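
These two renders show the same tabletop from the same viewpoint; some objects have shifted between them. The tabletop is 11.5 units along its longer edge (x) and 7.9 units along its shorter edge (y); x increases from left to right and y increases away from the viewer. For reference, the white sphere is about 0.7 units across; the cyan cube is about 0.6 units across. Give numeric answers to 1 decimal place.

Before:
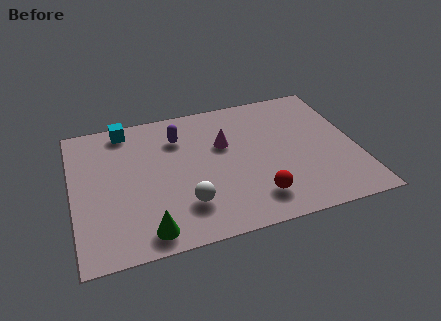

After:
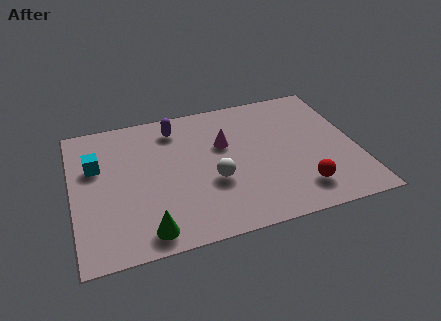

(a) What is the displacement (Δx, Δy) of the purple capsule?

(-0.1, 0.6)

The purple capsule was at about (4.4, 5.9) and moved to about (4.3, 6.5).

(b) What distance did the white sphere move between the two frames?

1.6

The white sphere moved from about (4.4, 2.0) to (5.6, 3.0), a distance of √(1.2² + 1.0²) ≈ 1.6.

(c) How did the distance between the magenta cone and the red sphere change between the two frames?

+0.9

They were about 3.5 units apart before and 4.4 after — 0.9 units further apart.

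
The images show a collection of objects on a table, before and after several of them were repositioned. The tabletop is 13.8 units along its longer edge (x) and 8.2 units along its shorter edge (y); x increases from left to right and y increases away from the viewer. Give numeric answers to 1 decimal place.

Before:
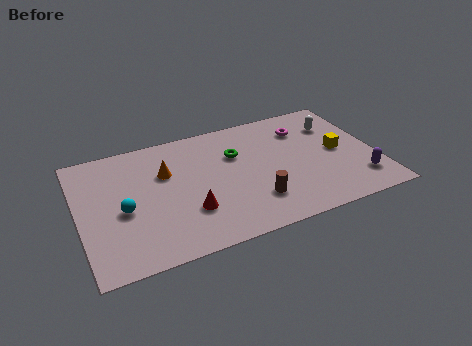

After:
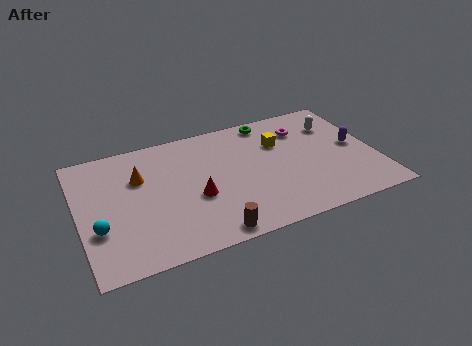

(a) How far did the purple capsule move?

2.4

The purple capsule was near (12.8, 1.8) before and (12.9, 4.2) after, so it travelled √(0.1² + 2.4²) ≈ 2.4 units.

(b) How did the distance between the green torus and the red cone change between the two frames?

+1.7

They were about 3.9 units apart before and 5.6 after — 1.7 units further apart.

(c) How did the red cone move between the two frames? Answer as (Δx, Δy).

(0.4, 0.8)

From the two frames, the red cone sits at roughly (4.9, 2.5) before and (5.3, 3.3) after.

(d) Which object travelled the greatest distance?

the yellow cube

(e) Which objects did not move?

the magenta torus and the white capsule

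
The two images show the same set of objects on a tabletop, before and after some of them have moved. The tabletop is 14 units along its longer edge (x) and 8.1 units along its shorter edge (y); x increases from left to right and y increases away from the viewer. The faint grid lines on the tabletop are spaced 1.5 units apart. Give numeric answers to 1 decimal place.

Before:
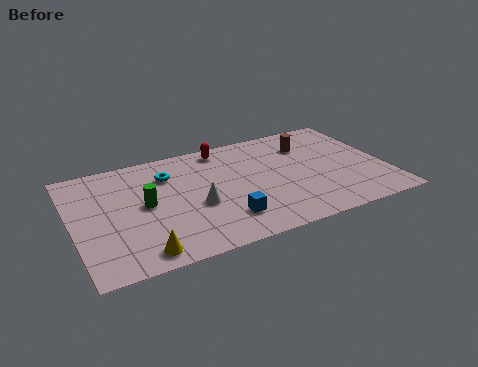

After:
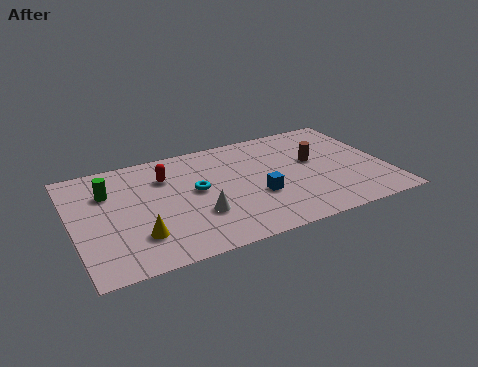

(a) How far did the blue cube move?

1.9

The blue cube was near (6.5, 1.9) before and (8.1, 3.0) after, so it travelled √(1.6² + 1.1²) ≈ 1.9 units.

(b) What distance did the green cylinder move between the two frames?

2.1

From (3.2, 4.2) to (1.7, 5.7), the green cylinder covered √(1.5² + 1.5²) ≈ 2.1 units.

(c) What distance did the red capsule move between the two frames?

3.0

From (7.0, 7.1) to (4.3, 5.9), the red capsule covered √(2.7² + 1.2²) ≈ 3.0 units.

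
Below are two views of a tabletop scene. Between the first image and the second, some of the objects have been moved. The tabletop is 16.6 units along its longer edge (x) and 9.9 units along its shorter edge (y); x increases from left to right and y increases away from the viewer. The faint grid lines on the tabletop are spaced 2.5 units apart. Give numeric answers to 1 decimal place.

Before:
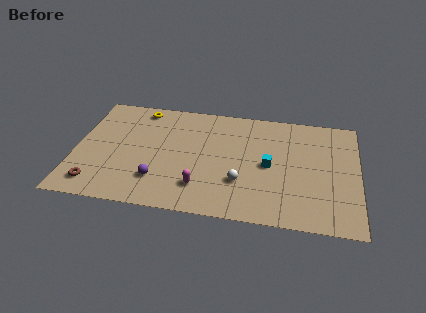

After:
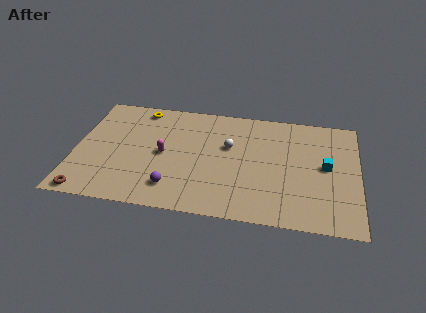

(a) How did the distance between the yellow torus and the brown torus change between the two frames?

+0.9

Before: roughly 7.4 units apart; after: 8.3. That's 0.9 units further apart.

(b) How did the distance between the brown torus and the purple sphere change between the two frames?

+1.3

They were about 3.7 units apart before and 5.0 after — 1.3 units further apart.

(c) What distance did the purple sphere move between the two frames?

1.0

The purple sphere was near (5.0, 2.5) before and (5.9, 2.0) after, so it travelled √(0.9² + 0.5²) ≈ 1.0 units.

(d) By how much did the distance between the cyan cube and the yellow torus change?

+2.9

Before: roughly 8.7 units apart; after: 11.6. That's 2.9 units further apart.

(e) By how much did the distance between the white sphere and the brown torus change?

+1.1

They were about 8.5 units apart before and 9.6 after — 1.1 units further apart.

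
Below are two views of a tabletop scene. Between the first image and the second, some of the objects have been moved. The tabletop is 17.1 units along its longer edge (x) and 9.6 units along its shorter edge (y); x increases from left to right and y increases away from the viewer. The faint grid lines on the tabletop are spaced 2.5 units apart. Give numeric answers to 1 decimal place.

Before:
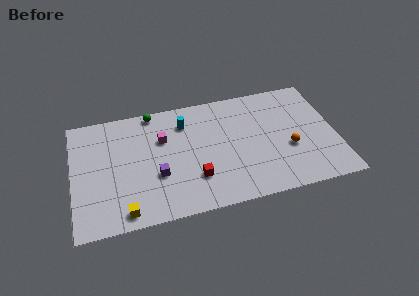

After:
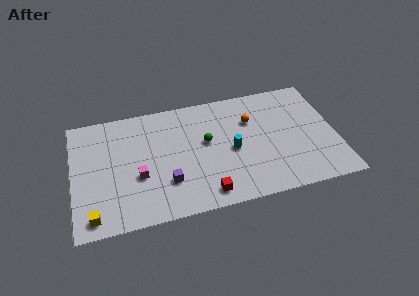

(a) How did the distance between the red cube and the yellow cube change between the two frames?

+2.3

They were about 4.9 units apart before and 7.2 after — 2.3 units further apart.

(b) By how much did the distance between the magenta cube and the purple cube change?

-0.9

Before: roughly 2.9 units apart; after: 2.0. That's 0.9 units closer together.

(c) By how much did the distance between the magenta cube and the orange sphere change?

-0.5

The distance was about 8.5 in the first image and 8.0 in the second, so they moved 0.5 units closer together.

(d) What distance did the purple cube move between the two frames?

0.9

The purple cube was near (5.4, 3.5) before and (6.0, 2.8) after, so it travelled √(0.6² + 0.7²) ≈ 0.9 units.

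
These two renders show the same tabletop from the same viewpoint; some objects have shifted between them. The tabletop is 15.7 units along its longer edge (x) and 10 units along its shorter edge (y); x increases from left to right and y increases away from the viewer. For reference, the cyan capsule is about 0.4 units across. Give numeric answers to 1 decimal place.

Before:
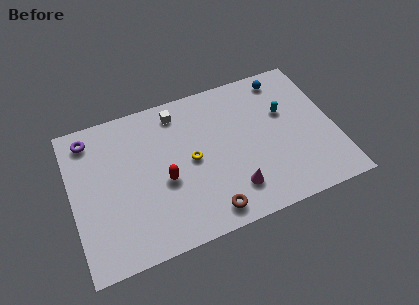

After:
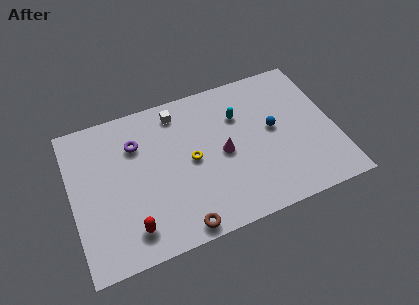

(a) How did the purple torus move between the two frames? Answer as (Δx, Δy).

(2.7, -1.3)

The purple torus was at about (1.3, 8.5) and moved to about (4.0, 7.2).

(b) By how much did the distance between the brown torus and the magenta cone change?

+3.1

They were about 1.8 units apart before and 4.9 after — 3.1 units further apart.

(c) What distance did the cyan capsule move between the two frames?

2.8

The cyan capsule moved from about (12.9, 6.3) to (10.2, 7.0), a distance of √(2.7² + 0.7²) ≈ 2.8.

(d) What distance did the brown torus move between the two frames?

1.7

The brown torus moved from about (7.7, 1.3) to (6.0, 0.9), a distance of √(1.7² + 0.4²) ≈ 1.7.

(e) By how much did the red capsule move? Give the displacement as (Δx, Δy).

(-2.2, -2.4)

The red capsule was at about (5.4, 4.2) and moved to about (3.2, 1.8).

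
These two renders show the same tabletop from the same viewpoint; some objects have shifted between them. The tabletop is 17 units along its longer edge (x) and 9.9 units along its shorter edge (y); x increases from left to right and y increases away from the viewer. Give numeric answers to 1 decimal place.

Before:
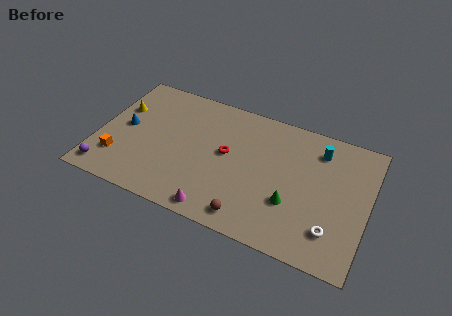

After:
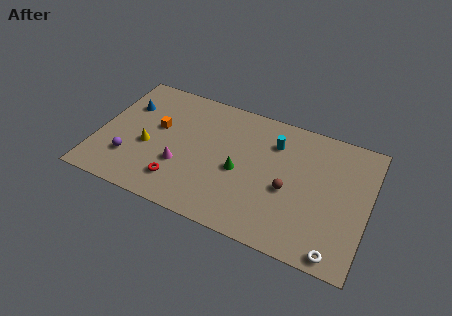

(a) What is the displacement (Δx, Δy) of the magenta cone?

(-2.6, 2.4)

From the two frames, the magenta cone sits at roughly (8.0, 1.0) before and (5.4, 3.4) after.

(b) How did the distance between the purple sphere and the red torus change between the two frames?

-5.0

The distance was about 8.3 in the first image and 3.3 in the second, so they moved 5.0 units closer together.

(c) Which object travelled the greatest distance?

the red torus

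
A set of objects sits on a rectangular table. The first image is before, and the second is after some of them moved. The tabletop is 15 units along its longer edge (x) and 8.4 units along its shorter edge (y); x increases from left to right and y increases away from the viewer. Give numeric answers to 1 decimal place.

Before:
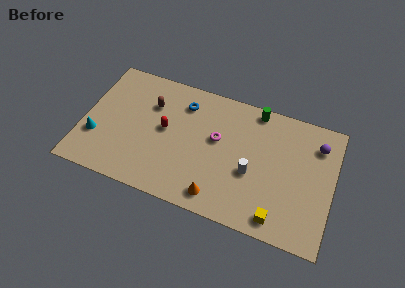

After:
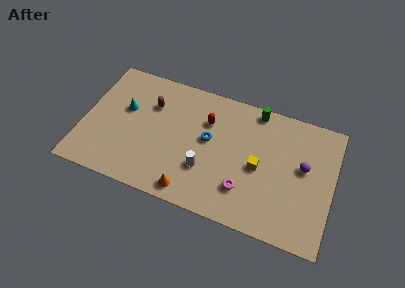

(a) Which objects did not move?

the green cylinder and the brown capsule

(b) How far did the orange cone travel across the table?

1.6

The orange cone moved from about (8.4, 1.2) to (6.8, 1.0), a distance of √(1.6² + 0.2²) ≈ 1.6.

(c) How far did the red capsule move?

2.8

The red capsule moved from about (4.9, 4.5) to (7.3, 5.9), a distance of √(2.4² + 1.4²) ≈ 2.8.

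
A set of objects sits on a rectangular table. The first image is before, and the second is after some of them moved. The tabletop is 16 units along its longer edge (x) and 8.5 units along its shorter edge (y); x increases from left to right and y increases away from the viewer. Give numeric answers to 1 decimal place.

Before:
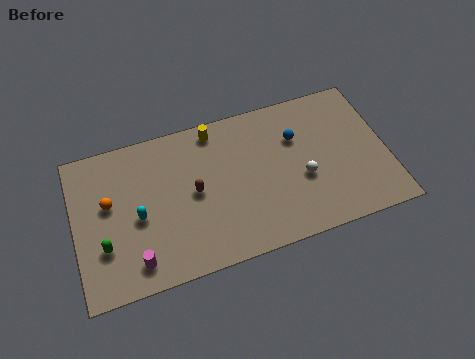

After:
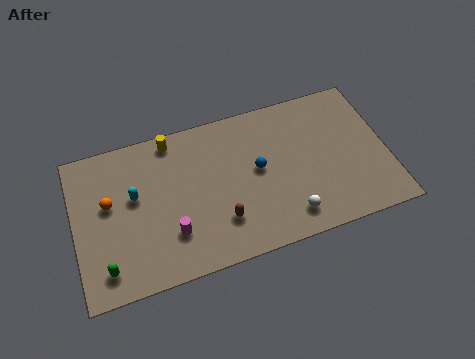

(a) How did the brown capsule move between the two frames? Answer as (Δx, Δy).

(1.2, -2.0)

The brown capsule was at about (6.1, 4.3) and moved to about (7.3, 2.3).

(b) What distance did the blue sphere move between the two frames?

2.4

The blue sphere moved from about (11.5, 5.8) to (9.4, 4.6), a distance of √(2.1² + 1.2²) ≈ 2.4.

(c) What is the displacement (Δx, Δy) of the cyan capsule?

(-0.1, 1.2)

The cyan capsule was at about (3.2, 3.8) and moved to about (3.1, 5.0).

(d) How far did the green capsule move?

1.2

The green capsule was near (1.4, 2.7) before and (1.4, 1.5) after, so it travelled √(0.0² + 1.2²) ≈ 1.2 units.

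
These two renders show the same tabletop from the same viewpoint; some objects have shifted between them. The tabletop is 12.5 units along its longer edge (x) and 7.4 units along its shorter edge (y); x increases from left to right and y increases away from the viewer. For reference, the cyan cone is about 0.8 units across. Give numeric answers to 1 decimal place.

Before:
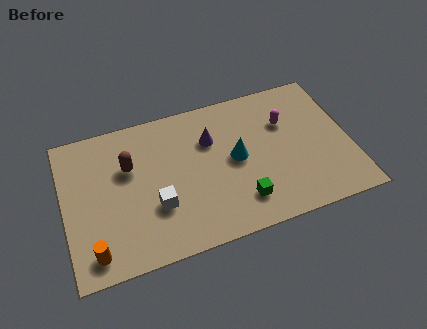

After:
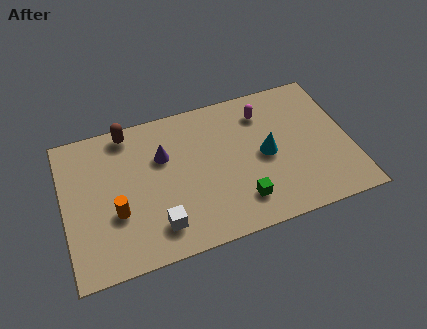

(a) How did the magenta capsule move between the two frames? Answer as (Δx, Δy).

(-0.9, 0.8)

The magenta capsule started near (9.8, 5.0) and ended near (8.9, 5.8).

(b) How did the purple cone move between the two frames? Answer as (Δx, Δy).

(-2.1, -0.2)

The purple cone started near (6.5, 5.1) and ended near (4.4, 4.9).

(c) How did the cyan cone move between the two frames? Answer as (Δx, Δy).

(1.3, -0.2)

The cyan cone started near (7.5, 3.8) and ended near (8.8, 3.6).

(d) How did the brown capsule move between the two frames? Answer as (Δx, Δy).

(0.1, 1.8)

The brown capsule was at about (2.9, 4.8) and moved to about (3.0, 6.6).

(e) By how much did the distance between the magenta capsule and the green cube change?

+0.3

They were about 4.1 units apart before and 4.4 after — 0.3 units further apart.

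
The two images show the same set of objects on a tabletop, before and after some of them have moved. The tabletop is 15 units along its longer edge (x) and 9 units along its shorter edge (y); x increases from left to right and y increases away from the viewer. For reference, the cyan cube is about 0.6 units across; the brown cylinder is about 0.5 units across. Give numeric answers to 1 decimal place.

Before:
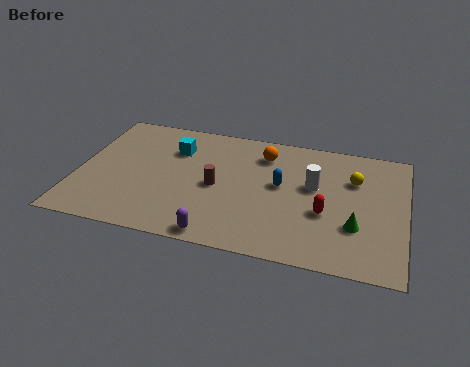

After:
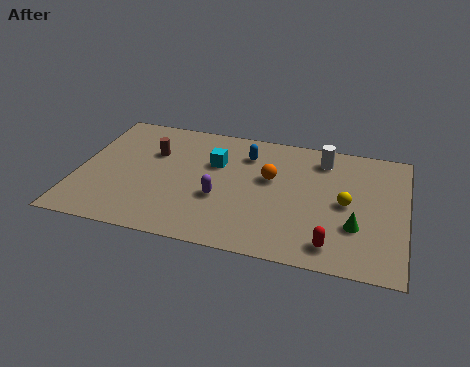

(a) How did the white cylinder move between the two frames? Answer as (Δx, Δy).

(0.3, 2.1)

From the two frames, the white cylinder sits at roughly (10.8, 5.3) before and (11.1, 7.4) after.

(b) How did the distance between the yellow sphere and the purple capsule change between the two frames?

-2.2

They were about 8.0 units apart before and 5.8 after — 2.2 units closer together.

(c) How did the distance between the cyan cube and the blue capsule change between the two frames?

-3.5

The distance was about 5.2 in the first image and 1.7 in the second, so they moved 3.5 units closer together.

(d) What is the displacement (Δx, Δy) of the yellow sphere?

(-0.3, -1.8)

From the two frames, the yellow sphere sits at roughly (12.6, 6.2) before and (12.3, 4.4) after.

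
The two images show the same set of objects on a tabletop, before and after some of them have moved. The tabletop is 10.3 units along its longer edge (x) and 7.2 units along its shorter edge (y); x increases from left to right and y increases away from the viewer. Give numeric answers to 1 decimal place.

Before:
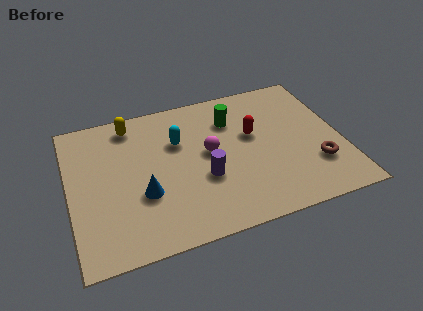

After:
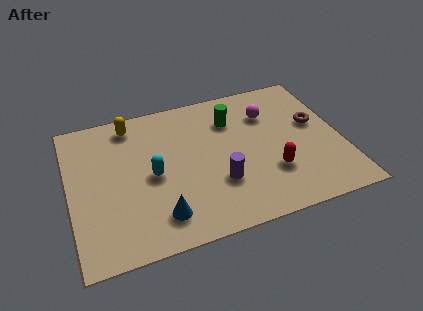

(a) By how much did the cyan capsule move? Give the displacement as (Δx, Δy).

(-1.1, -1.4)

The cyan capsule was at about (4.2, 4.8) and moved to about (3.1, 3.4).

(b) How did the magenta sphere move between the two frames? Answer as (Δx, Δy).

(2.4, 1.3)

The magenta sphere started near (5.3, 3.9) and ended near (7.7, 5.2).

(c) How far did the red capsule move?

2.2

The red capsule moved from about (7.0, 4.3) to (7.5, 2.2), a distance of √(0.5² + 2.1²) ≈ 2.2.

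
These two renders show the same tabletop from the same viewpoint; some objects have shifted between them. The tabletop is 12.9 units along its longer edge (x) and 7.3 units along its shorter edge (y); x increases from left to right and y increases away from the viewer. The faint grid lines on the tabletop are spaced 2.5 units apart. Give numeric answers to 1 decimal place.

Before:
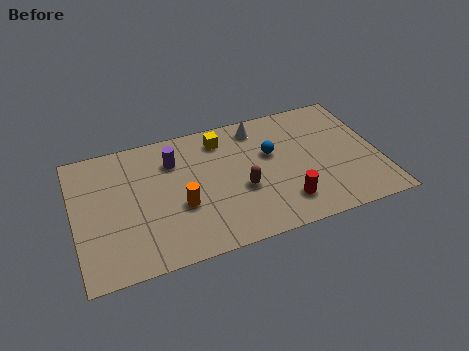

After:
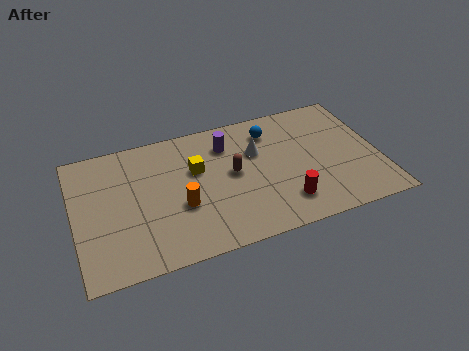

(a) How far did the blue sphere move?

1.3

The blue sphere was near (8.4, 4.5) before and (8.5, 5.8) after, so it travelled √(0.1² + 1.3²) ≈ 1.3 units.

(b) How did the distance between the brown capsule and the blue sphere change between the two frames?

+0.5

Before: roughly 2.1 units apart; after: 2.6. That's 0.5 units further apart.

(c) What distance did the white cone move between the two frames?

1.4

The white cone moved from about (8.0, 6.2) to (7.8, 4.8), a distance of √(0.2² + 1.4²) ≈ 1.4.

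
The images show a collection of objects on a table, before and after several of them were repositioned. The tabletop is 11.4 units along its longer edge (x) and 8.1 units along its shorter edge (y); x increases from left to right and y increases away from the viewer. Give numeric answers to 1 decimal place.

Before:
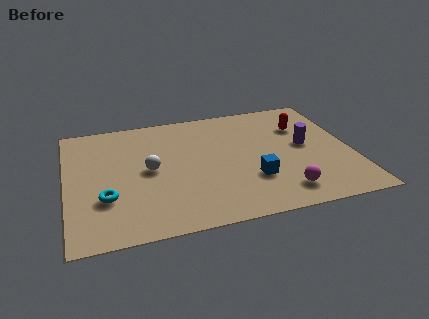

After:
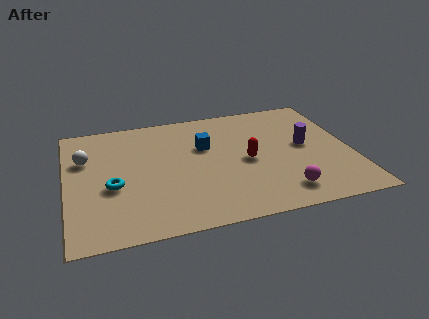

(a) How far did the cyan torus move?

0.8

The cyan torus moved from about (1.5, 2.6) to (1.8, 3.3), a distance of √(0.3² + 0.7²) ≈ 0.8.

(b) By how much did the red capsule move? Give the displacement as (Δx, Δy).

(-2.4, -1.9)

From the two frames, the red capsule sits at roughly (9.6, 5.7) before and (7.2, 3.8) after.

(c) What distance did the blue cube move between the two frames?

3.2

From (7.3, 2.5) to (5.6, 5.2), the blue cube covered √(1.7² + 2.7²) ≈ 3.2 units.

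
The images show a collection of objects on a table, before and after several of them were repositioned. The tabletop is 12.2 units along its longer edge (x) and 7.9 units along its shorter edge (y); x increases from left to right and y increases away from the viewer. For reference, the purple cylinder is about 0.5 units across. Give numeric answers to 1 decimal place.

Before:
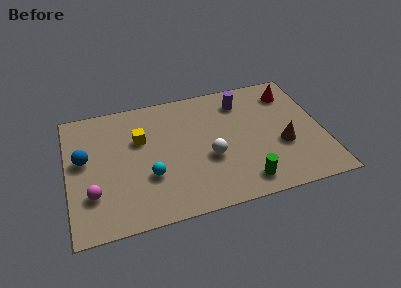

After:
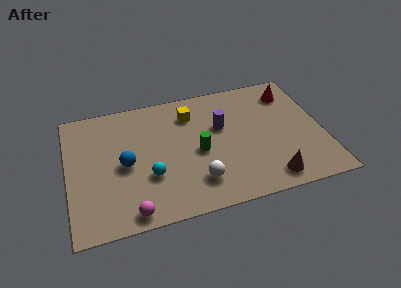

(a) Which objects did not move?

the cyan sphere and the red cone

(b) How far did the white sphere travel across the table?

1.5

The white sphere was near (6.7, 3.1) before and (6.0, 1.8) after, so it travelled √(0.7² + 1.3²) ≈ 1.5 units.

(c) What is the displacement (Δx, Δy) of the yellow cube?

(2.5, 1.0)

From the two frames, the yellow cube sits at roughly (3.5, 5.1) before and (6.0, 6.1) after.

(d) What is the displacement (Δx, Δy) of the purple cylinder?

(-1.1, -1.4)

The purple cylinder was at about (8.5, 6.3) and moved to about (7.4, 4.9).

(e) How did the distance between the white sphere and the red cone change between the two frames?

+1.4

The distance was about 5.3 in the first image and 6.7 in the second, so they moved 1.4 units further apart.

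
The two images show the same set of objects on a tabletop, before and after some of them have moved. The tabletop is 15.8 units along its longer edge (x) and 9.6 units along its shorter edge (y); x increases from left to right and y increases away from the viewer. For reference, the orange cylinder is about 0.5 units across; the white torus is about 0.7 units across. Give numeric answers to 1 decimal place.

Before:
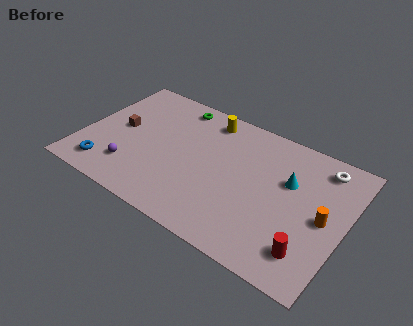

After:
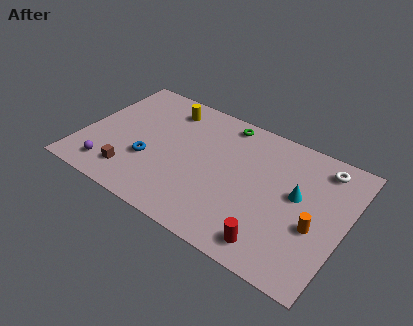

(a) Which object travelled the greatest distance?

the brown cube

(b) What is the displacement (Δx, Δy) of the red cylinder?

(-2.0, -0.6)

The red cylinder started near (14.1, 2.0) and ended near (12.1, 1.4).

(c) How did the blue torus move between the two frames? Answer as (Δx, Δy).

(2.3, 1.8)

The blue torus started near (1.9, 1.6) and ended near (4.2, 3.4).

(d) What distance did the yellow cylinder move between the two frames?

2.5

From (7.0, 8.2) to (4.5, 7.9), the yellow cylinder covered √(2.5² + 0.3²) ≈ 2.5 units.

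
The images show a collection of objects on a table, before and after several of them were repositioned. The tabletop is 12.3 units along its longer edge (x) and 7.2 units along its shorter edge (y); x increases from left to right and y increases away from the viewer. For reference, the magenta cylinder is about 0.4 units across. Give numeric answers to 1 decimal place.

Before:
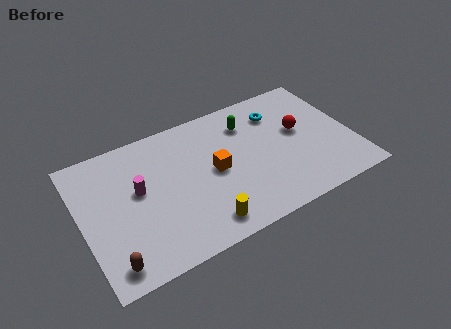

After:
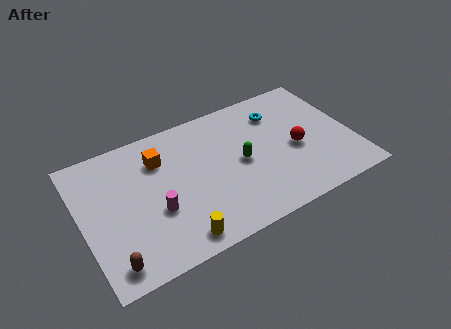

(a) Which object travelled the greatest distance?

the orange cube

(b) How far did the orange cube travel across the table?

2.9

The orange cube moved from about (6.0, 3.6) to (3.7, 5.3), a distance of √(2.3² + 1.7²) ≈ 2.9.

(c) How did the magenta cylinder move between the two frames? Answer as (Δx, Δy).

(0.6, -1.4)

From the two frames, the magenta cylinder sits at roughly (2.6, 4.1) before and (3.2, 2.7) after.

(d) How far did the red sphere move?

0.9

From (10.0, 4.1) to (9.7, 3.2), the red sphere covered √(0.3² + 0.9²) ≈ 0.9 units.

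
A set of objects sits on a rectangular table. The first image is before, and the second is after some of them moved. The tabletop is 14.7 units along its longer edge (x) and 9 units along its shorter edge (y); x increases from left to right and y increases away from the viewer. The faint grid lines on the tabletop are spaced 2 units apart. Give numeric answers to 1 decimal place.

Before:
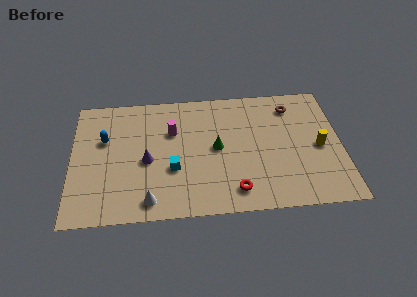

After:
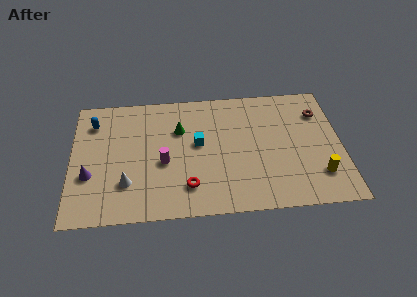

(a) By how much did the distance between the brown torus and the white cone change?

+1.4

They were about 10.0 units apart before and 11.4 after — 1.4 units further apart.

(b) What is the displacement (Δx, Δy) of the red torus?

(-2.5, 0.5)

The red torus was at about (8.8, 1.5) and moved to about (6.3, 2.0).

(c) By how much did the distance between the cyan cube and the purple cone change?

+4.6

They were about 1.6 units apart before and 6.2 after — 4.6 units further apart.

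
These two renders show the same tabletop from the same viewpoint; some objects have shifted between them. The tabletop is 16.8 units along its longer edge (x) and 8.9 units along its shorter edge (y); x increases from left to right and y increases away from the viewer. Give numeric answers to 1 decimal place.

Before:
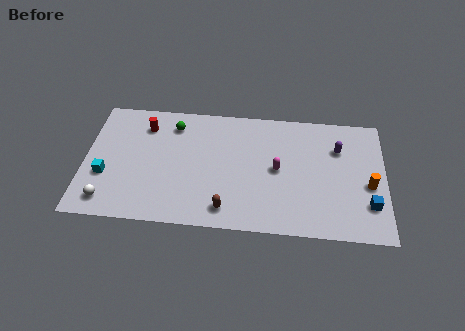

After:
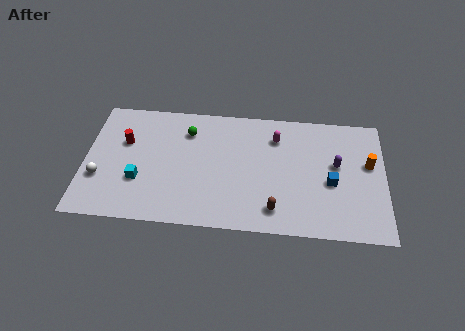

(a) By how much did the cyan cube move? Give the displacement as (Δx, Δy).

(1.9, -0.2)

From the two frames, the cyan cube sits at roughly (1.2, 3.2) before and (3.1, 3.0) after.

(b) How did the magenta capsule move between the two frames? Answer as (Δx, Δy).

(-0.1, 2.3)

From the two frames, the magenta capsule sits at roughly (10.8, 4.5) before and (10.7, 6.8) after.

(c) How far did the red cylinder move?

1.7

From (3.3, 7.0) to (2.2, 5.7), the red cylinder covered √(1.1² + 1.3²) ≈ 1.7 units.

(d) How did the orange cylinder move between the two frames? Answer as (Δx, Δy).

(0.0, 1.5)

From the two frames, the orange cylinder sits at roughly (15.9, 3.8) before and (15.9, 5.3) after.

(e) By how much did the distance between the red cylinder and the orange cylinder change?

+0.7

They were about 13.0 units apart before and 13.7 after — 0.7 units further apart.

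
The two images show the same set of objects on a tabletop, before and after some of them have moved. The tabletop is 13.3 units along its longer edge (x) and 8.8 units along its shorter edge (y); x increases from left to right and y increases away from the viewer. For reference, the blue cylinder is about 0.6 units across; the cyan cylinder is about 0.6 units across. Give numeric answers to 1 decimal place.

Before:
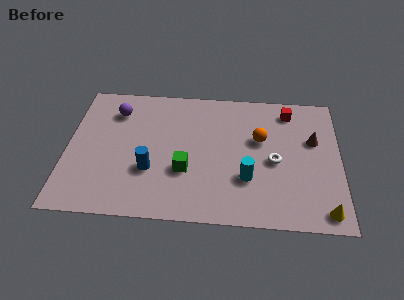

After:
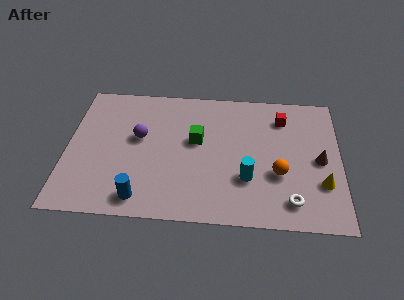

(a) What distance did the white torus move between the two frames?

2.6

From (10.1, 4.0) to (10.9, 1.5), the white torus covered √(0.8² + 2.5²) ≈ 2.6 units.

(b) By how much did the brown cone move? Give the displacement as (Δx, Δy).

(0.3, -1.3)

The brown cone started near (12.0, 5.5) and ended near (12.3, 4.2).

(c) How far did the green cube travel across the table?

2.1

From (5.8, 3.1) to (6.3, 5.1), the green cube covered √(0.5² + 2.0²) ≈ 2.1 units.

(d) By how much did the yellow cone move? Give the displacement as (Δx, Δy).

(-0.1, 1.7)

The yellow cone started near (12.5, 1.0) and ended near (12.4, 2.7).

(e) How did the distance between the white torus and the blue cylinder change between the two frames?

+1.1

The distance was about 6.1 in the first image and 7.2 in the second, so they moved 1.1 units further apart.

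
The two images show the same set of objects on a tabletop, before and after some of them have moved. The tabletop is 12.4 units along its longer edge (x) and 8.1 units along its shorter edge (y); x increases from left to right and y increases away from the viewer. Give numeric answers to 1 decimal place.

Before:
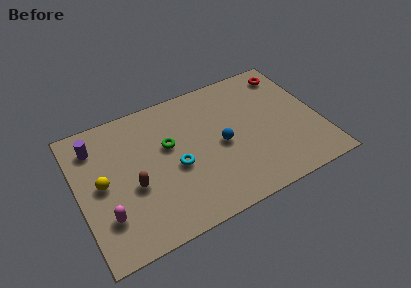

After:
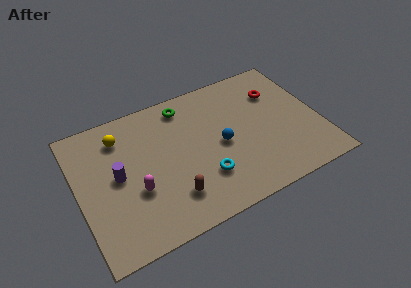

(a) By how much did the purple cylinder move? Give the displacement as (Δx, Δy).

(0.9, -2.2)

The purple cylinder started near (1.1, 6.4) and ended near (2.0, 4.2).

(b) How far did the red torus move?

1.3

From (11.3, 6.8) to (10.5, 5.8), the red torus covered √(0.8² + 1.0²) ≈ 1.3 units.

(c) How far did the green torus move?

2.3

From (4.7, 4.9) to (5.8, 6.9), the green torus covered √(1.1² + 2.0²) ≈ 2.3 units.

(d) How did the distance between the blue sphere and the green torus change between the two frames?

+0.6

The distance was about 2.8 in the first image and 3.4 in the second, so they moved 0.6 units further apart.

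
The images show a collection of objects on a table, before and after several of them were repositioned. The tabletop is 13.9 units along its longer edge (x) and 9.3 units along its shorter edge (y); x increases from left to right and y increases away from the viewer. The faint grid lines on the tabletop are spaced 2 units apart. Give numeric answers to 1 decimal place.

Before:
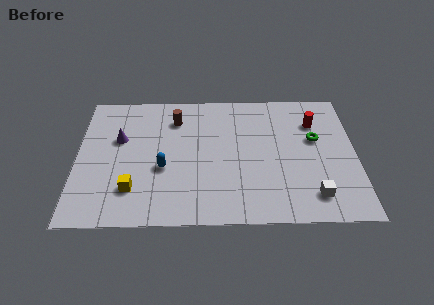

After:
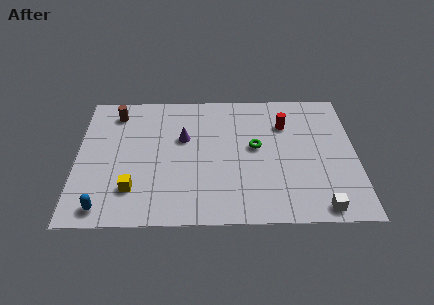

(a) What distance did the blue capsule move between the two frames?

3.9

The blue capsule moved from about (4.3, 3.7) to (1.4, 1.1), a distance of √(2.9² + 2.6²) ≈ 3.9.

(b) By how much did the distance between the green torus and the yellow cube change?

-3.0

Before: roughly 9.7 units apart; after: 6.7. That's 3.0 units closer together.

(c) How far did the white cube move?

0.9

The white cube was near (11.7, 1.7) before and (12.0, 0.9) after, so it travelled √(0.3² + 0.8²) ≈ 0.9 units.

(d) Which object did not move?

the yellow cube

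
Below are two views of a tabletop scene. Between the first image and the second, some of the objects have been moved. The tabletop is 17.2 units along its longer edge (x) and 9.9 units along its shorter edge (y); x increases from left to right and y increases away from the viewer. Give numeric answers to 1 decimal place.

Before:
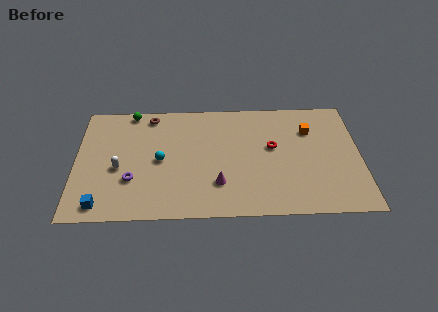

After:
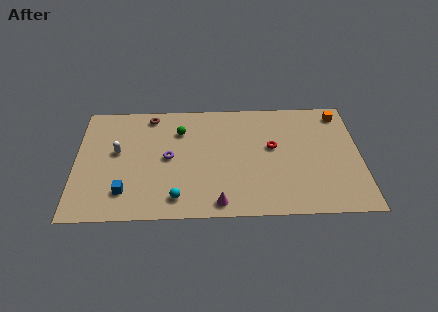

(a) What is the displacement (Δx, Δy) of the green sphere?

(3.0, -1.8)

From the two frames, the green sphere sits at roughly (3.3, 9.1) before and (6.3, 7.3) after.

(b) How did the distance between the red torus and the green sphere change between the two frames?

-3.4

They were about 9.2 units apart before and 5.8 after — 3.4 units closer together.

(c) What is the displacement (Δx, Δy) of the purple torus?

(2.2, 1.8)

The purple torus was at about (3.4, 3.2) and moved to about (5.6, 5.0).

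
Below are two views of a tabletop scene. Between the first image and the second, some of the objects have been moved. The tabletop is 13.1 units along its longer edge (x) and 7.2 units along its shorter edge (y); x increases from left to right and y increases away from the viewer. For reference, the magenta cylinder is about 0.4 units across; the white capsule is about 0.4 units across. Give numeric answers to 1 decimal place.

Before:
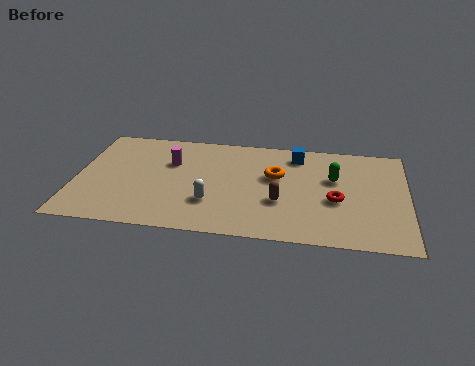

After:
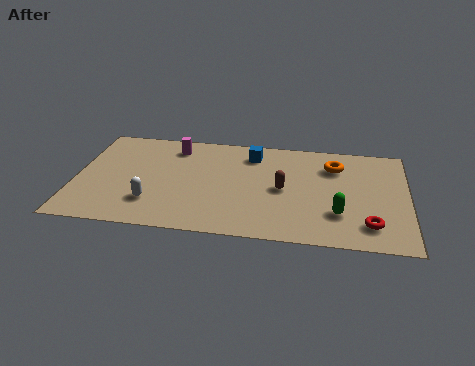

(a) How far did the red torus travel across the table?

2.0

From (10.3, 3.0) to (11.6, 1.5), the red torus covered √(1.3² + 1.5²) ≈ 2.0 units.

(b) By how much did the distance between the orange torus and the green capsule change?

+1.0

They were about 2.3 units apart before and 3.3 after — 1.0 units further apart.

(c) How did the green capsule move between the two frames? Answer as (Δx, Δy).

(0.2, -2.4)

From the two frames, the green capsule sits at roughly (10.2, 4.5) before and (10.4, 2.1) after.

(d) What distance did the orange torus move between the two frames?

2.5

The orange torus moved from about (7.9, 4.4) to (10.2, 5.4), a distance of √(2.3² + 1.0²) ≈ 2.5.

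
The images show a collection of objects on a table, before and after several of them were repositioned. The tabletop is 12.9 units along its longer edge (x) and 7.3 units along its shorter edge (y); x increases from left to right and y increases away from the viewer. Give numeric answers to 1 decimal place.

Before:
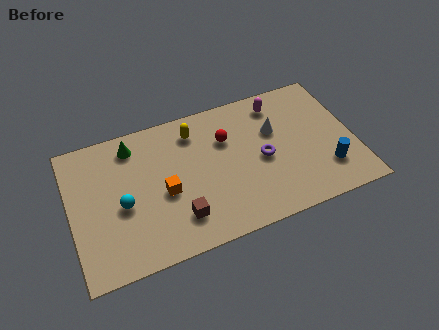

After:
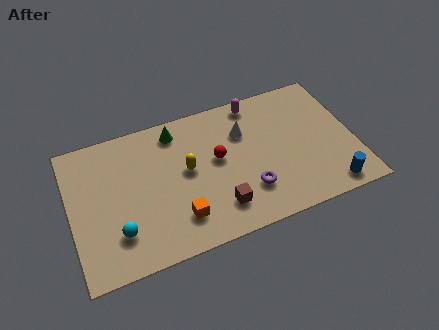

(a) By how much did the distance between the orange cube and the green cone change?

+1.4

Before: roughly 3.1 units apart; after: 4.5. That's 1.4 units further apart.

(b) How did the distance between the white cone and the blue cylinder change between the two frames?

+2.0

The distance was about 3.5 in the first image and 5.5 in the second, so they moved 2.0 units further apart.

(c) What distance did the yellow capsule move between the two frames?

2.0

The yellow capsule was near (5.8, 5.9) before and (5.3, 4.0) after, so it travelled √(0.5² + 1.9²) ≈ 2.0 units.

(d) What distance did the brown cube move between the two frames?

1.8

The brown cube moved from about (4.7, 1.7) to (6.5, 1.6), a distance of √(1.8² + 0.1²) ≈ 1.8.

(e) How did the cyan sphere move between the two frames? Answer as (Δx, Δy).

(-0.3, -1.3)

The cyan sphere started near (2.3, 3.2) and ended near (2.0, 1.9).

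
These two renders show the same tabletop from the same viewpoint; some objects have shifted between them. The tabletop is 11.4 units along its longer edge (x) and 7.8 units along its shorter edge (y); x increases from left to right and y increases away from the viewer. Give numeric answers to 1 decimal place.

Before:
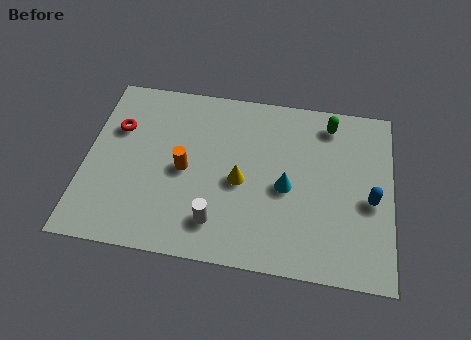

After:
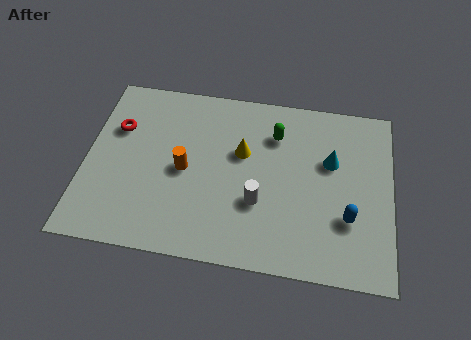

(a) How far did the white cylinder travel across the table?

1.9

The white cylinder moved from about (5.0, 1.6) to (6.5, 2.7), a distance of √(1.5² + 1.1²) ≈ 1.9.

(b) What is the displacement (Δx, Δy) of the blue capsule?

(-0.8, -0.9)

From the two frames, the blue capsule sits at roughly (10.6, 3.4) before and (9.8, 2.5) after.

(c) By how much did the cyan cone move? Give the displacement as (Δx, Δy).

(1.6, 1.4)

From the two frames, the cyan cone sits at roughly (7.5, 3.5) before and (9.1, 4.9) after.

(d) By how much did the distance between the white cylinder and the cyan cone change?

+0.3

The distance was about 3.1 in the first image and 3.4 in the second, so they moved 0.3 units further apart.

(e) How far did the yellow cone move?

1.3

The yellow cone was near (5.8, 3.5) before and (5.8, 4.8) after, so it travelled √(0.0² + 1.3²) ≈ 1.3 units.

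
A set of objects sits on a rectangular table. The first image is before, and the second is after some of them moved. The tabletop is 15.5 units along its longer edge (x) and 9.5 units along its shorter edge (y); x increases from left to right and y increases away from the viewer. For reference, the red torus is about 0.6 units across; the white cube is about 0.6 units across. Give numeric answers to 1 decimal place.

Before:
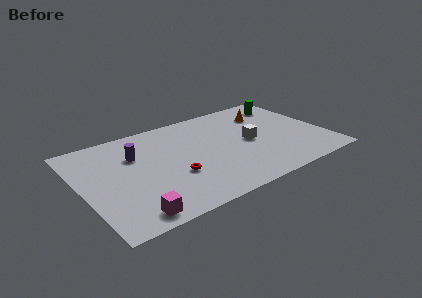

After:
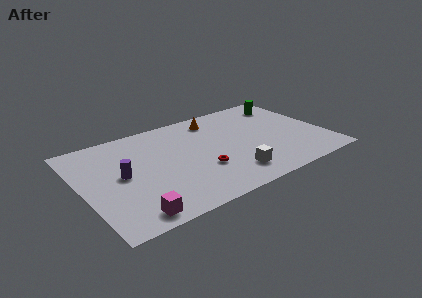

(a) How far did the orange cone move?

3.4

The orange cone moved from about (12.3, 7.1) to (9.0, 7.9), a distance of √(3.3² + 0.8²) ≈ 3.4.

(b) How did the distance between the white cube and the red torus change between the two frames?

-3.1

Before: roughly 5.2 units apart; after: 2.1. That's 3.1 units closer together.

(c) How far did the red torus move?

1.7

The red torus was near (5.6, 3.4) before and (7.3, 3.2) after, so it travelled √(1.7² + 0.2²) ≈ 1.7 units.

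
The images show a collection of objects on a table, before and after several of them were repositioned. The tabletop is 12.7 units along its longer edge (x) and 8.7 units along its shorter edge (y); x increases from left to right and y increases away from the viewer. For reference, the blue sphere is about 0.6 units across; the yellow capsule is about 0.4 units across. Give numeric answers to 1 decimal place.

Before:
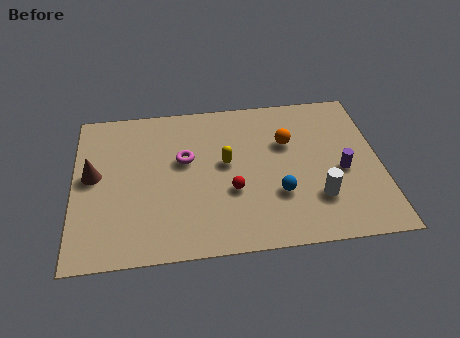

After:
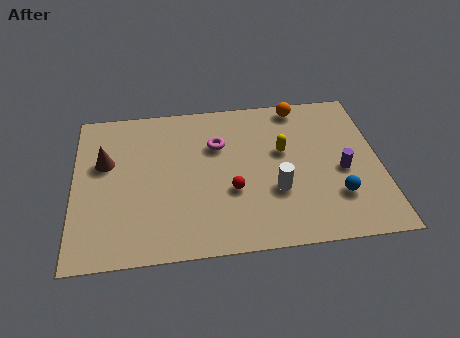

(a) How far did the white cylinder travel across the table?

1.8

From (10.0, 2.4) to (8.3, 3.0), the white cylinder covered √(1.7² + 0.6²) ≈ 1.8 units.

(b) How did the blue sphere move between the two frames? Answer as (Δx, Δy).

(2.4, -0.4)

The blue sphere started near (8.4, 2.8) and ended near (10.8, 2.4).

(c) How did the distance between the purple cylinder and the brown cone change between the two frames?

-0.4

They were about 10.3 units apart before and 9.9 after — 0.4 units closer together.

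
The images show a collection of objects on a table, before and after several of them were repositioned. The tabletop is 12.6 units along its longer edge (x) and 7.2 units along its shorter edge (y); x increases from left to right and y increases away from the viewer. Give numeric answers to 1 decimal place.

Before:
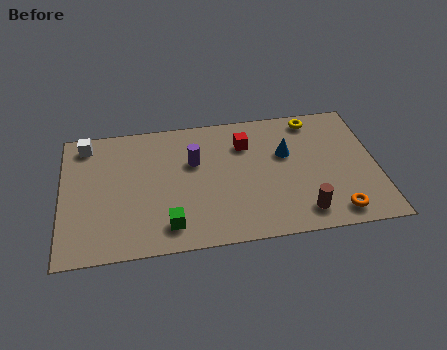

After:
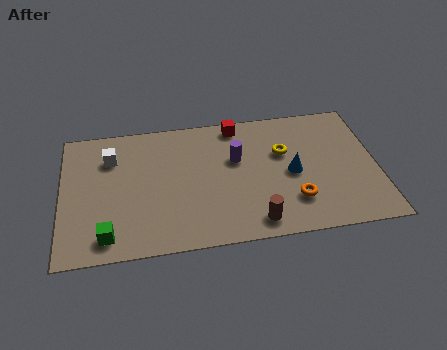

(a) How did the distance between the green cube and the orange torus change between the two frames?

+0.8

They were about 6.6 units apart before and 7.4 after — 0.8 units further apart.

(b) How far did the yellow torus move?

2.1

The yellow torus was near (10.2, 6.3) before and (8.9, 4.6) after, so it travelled √(1.3² + 1.7²) ≈ 2.1 units.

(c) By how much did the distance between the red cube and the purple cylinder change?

-0.3

Before: roughly 2.2 units apart; after: 1.9. That's 0.3 units closer together.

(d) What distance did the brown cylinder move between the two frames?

1.9

From (9.5, 1.2) to (7.6, 1.0), the brown cylinder covered √(1.9² + 0.2²) ≈ 1.9 units.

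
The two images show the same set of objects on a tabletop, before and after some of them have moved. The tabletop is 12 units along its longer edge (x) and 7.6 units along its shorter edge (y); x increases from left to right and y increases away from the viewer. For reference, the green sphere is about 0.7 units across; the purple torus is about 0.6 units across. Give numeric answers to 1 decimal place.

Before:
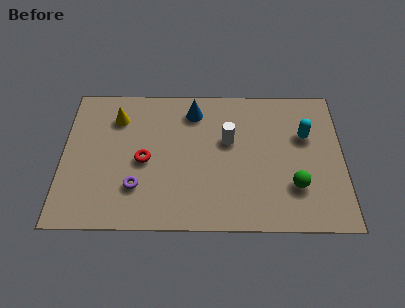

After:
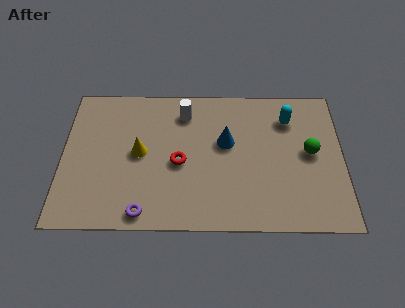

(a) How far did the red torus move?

1.5

From (3.5, 3.5) to (5.0, 3.4), the red torus covered √(1.5² + 0.1²) ≈ 1.5 units.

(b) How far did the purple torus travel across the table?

1.3

From (3.2, 2.1) to (3.5, 0.8), the purple torus covered √(0.3² + 1.3²) ≈ 1.3 units.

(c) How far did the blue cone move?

2.2

The blue cone moved from about (5.6, 6.2) to (7.0, 4.5), a distance of √(1.4² + 1.7²) ≈ 2.2.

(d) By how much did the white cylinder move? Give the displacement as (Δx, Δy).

(-1.9, 1.5)

From the two frames, the white cylinder sits at roughly (7.1, 4.6) before and (5.2, 6.1) after.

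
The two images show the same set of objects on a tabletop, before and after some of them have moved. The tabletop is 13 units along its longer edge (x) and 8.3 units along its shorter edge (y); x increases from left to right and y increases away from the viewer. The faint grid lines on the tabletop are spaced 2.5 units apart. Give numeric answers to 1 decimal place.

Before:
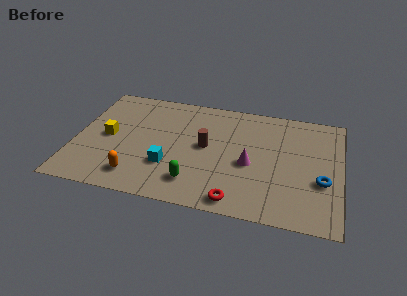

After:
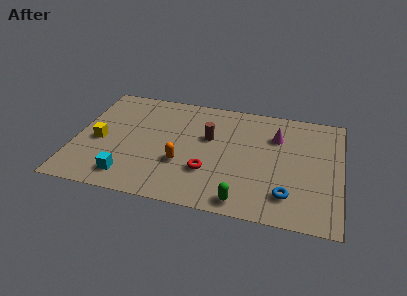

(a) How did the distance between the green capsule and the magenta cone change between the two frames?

+2.0

The distance was about 3.2 in the first image and 5.2 in the second, so they moved 2.0 units further apart.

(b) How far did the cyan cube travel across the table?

2.2

The cyan cube was near (4.7, 2.6) before and (2.8, 1.4) after, so it travelled √(1.9² + 1.2²) ≈ 2.2 units.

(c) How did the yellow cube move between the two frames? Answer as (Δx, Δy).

(-0.4, -0.4)

From the two frames, the yellow cube sits at roughly (1.6, 4.1) before and (1.2, 3.7) after.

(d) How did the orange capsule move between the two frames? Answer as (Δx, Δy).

(2.1, 1.4)

The orange capsule started near (3.2, 1.5) and ended near (5.3, 2.9).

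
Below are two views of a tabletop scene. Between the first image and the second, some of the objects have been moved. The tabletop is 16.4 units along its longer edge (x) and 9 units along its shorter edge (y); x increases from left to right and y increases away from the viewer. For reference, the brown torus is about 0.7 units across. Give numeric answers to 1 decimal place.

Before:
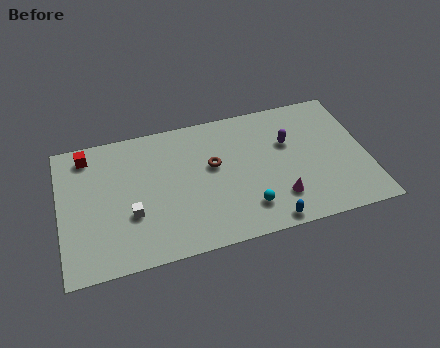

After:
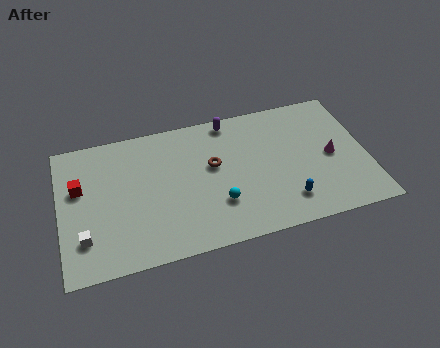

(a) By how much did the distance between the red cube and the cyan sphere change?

-2.2

Before: roughly 10.0 units apart; after: 7.8. That's 2.2 units closer together.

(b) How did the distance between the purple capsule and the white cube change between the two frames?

+1.0

Before: roughly 9.0 units apart; after: 10.0. That's 1.0 units further apart.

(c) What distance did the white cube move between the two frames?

2.7

The white cube moved from about (3.7, 3.2) to (1.2, 2.3), a distance of √(2.5² + 0.9²) ≈ 2.7.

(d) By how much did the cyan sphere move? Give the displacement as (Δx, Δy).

(-1.5, 0.7)

The cyan sphere started near (9.8, 2.0) and ended near (8.3, 2.7).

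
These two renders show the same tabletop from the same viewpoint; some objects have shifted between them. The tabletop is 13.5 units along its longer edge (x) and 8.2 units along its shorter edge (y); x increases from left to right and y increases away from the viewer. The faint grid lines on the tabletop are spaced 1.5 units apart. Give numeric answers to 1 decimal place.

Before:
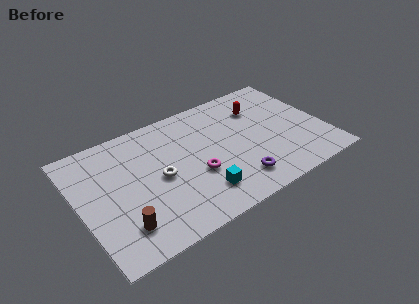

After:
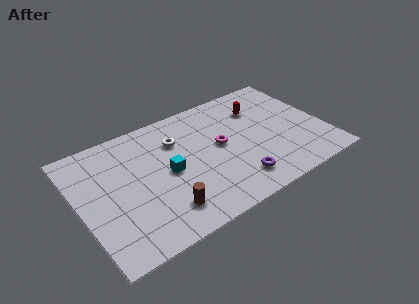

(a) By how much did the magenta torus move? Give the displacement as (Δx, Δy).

(1.6, 1.3)

From the two frames, the magenta torus sits at roughly (6.2, 3.1) before and (7.8, 4.4) after.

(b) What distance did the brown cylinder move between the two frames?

2.3

From (1.9, 1.8) to (4.2, 1.7), the brown cylinder covered √(2.3² + 0.1²) ≈ 2.3 units.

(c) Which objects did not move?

the red capsule and the purple torus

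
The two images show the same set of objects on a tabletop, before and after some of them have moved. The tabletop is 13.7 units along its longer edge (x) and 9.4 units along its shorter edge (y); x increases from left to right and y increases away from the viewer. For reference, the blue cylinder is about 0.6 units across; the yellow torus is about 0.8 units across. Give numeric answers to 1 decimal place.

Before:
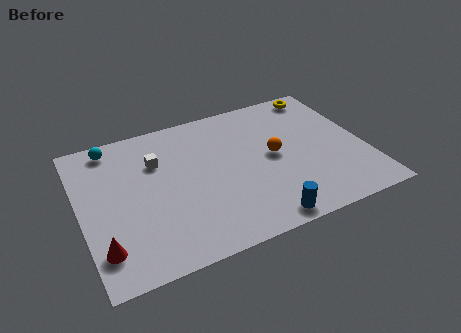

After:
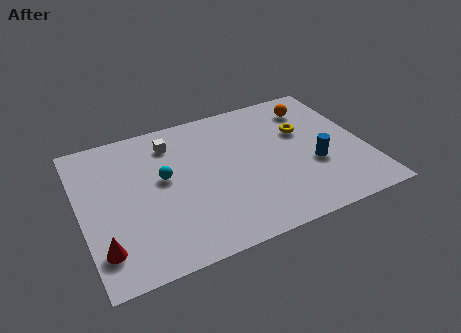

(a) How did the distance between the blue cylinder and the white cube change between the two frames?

+0.5

Before: roughly 7.1 units apart; after: 7.6. That's 0.5 units further apart.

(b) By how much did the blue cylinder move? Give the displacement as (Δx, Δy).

(2.9, 2.6)

The blue cylinder was at about (8.2, 0.9) and moved to about (11.1, 3.5).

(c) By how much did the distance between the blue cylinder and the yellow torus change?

-6.0

The distance was about 8.5 in the first image and 2.5 in the second, so they moved 6.0 units closer together.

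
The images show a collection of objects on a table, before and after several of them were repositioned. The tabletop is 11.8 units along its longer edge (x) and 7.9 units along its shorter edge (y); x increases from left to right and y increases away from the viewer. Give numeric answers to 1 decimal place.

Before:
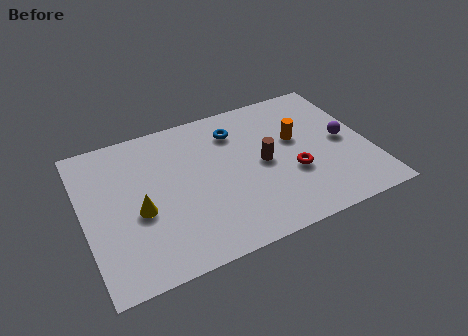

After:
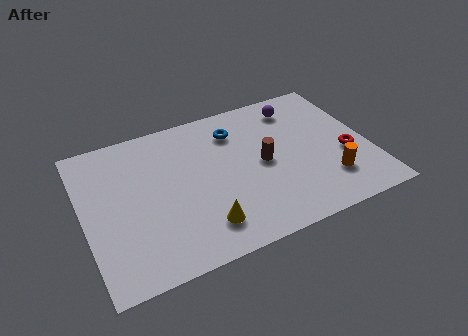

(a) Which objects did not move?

the blue torus and the brown cylinder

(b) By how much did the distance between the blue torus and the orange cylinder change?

+2.5

Before: roughly 2.8 units apart; after: 5.3. That's 2.5 units further apart.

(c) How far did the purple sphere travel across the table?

3.1

The purple sphere was near (10.8, 3.9) before and (9.2, 6.5) after, so it travelled √(1.6² + 2.6²) ≈ 3.1 units.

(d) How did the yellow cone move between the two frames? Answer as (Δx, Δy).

(2.4, -1.7)

The yellow cone started near (2.2, 3.3) and ended near (4.6, 1.6).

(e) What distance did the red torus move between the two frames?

2.3

The red torus was near (8.5, 2.9) before and (10.8, 3.1) after, so it travelled √(2.3² + 0.2²) ≈ 2.3 units.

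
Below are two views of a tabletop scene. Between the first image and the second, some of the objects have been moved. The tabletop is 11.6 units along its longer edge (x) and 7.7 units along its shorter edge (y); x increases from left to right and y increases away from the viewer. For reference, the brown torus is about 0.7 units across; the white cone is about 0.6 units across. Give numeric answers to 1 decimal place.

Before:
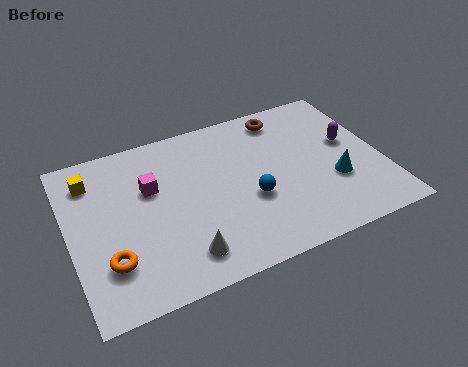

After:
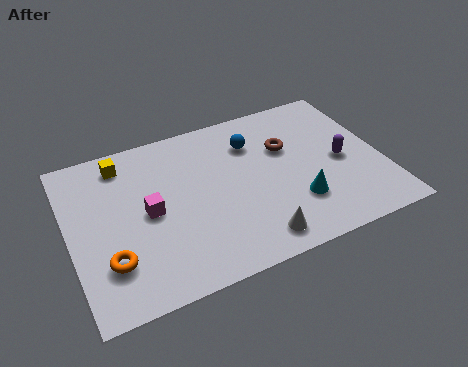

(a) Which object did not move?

the orange torus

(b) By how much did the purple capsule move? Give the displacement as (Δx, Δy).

(-0.4, -0.8)

The purple capsule started near (10.5, 4.4) and ended near (10.1, 3.6).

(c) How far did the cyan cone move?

1.6

From (9.7, 2.7) to (8.2, 2.2), the cyan cone covered √(1.5² + 0.5²) ≈ 1.6 units.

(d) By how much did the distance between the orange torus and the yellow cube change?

+0.5

They were about 4.0 units apart before and 4.5 after — 0.5 units further apart.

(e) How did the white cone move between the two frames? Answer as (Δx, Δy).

(2.6, -0.3)

The white cone was at about (3.9, 1.4) and moved to about (6.5, 1.1).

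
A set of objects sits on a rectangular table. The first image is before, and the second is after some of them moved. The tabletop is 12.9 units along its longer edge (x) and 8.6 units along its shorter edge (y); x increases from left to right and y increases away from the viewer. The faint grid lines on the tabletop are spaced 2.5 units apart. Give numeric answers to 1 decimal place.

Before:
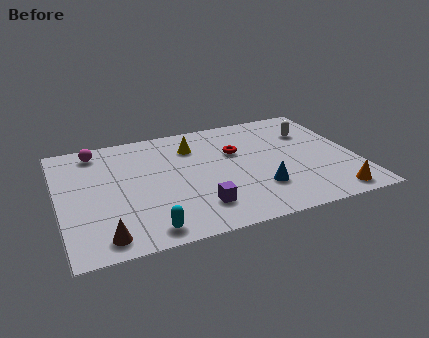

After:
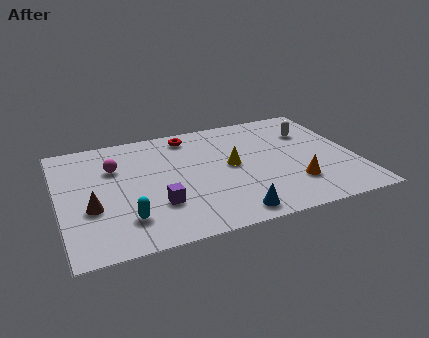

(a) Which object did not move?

the white capsule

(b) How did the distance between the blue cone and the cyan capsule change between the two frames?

-0.7

Before: roughly 5.2 units apart; after: 4.5. That's 0.7 units closer together.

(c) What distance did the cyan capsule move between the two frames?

1.3

From (3.5, 1.0) to (2.7, 2.0), the cyan capsule covered √(0.8² + 1.0²) ≈ 1.3 units.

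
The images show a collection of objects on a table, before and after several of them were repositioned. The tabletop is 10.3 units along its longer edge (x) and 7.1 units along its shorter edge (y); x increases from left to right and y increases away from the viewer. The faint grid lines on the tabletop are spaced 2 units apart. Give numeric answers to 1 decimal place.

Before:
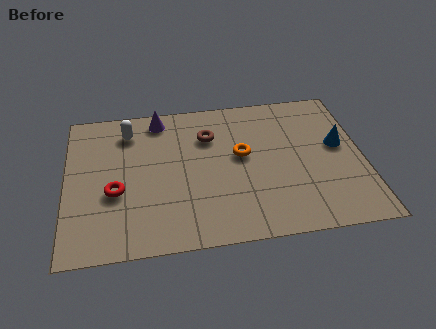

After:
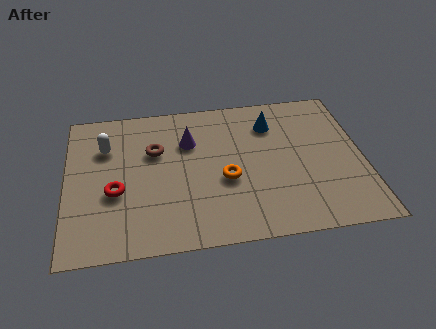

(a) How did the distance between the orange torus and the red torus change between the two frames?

-0.8

The distance was about 4.6 in the first image and 3.8 in the second, so they moved 0.8 units closer together.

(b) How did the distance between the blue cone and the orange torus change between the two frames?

-0.4

They were about 3.4 units apart before and 3.0 after — 0.4 units closer together.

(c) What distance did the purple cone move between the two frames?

1.6

The purple cone moved from about (3.3, 6.2) to (4.3, 4.9), a distance of √(1.0² + 1.3²) ≈ 1.6.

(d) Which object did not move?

the red torus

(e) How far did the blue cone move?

2.7

From (9.5, 4.0) to (7.2, 5.4), the blue cone covered √(2.3² + 1.4²) ≈ 2.7 units.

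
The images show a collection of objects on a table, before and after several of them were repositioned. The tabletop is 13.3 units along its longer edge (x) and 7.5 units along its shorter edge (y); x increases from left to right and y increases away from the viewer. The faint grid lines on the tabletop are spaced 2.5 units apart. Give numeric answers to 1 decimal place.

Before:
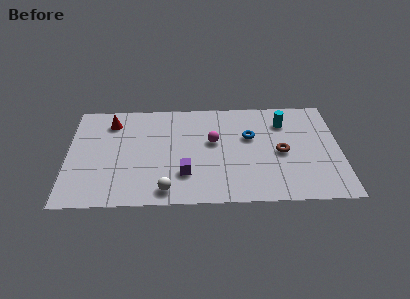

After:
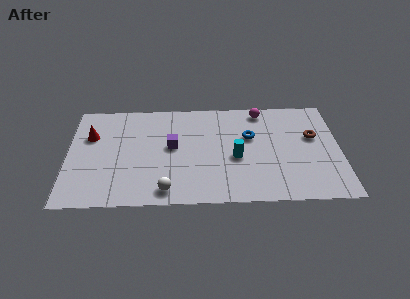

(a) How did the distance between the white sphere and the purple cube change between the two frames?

+1.7

The distance was about 1.4 in the first image and 3.1 in the second, so they moved 1.7 units further apart.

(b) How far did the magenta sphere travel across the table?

3.3

The magenta sphere moved from about (7.1, 4.4) to (9.5, 6.6), a distance of √(2.4² + 2.2²) ≈ 3.3.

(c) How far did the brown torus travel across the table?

1.9

The brown torus moved from about (10.4, 3.5) to (12.0, 4.6), a distance of √(1.6² + 1.1²) ≈ 1.9.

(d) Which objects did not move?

the blue torus and the white sphere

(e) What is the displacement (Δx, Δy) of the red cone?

(-1.0, -1.0)

From the two frames, the red cone sits at roughly (2.1, 6.0) before and (1.1, 5.0) after.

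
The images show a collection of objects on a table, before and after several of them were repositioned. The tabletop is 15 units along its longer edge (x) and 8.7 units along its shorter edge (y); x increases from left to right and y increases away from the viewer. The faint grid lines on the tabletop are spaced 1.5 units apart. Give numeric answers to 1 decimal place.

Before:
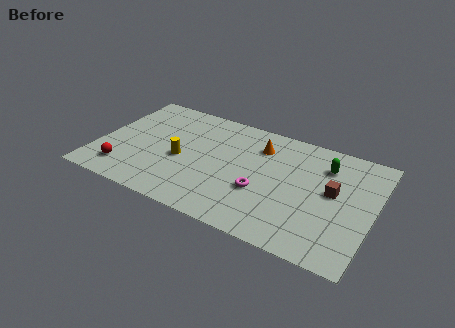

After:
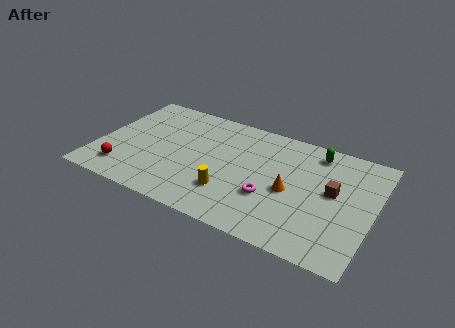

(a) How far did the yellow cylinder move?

3.2

The yellow cylinder was near (4.6, 3.8) before and (7.5, 2.4) after, so it travelled √(2.9² + 1.4²) ≈ 3.2 units.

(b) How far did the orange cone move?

3.4

From (8.6, 6.6) to (10.6, 3.9), the orange cone covered √(2.0² + 2.7²) ≈ 3.4 units.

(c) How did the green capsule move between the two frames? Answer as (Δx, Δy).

(-0.6, 0.8)

The green capsule was at about (12.2, 6.6) and moved to about (11.6, 7.4).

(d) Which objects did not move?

the red sphere and the brown cube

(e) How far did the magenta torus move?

0.5

From (9.1, 3.2) to (9.6, 3.0), the magenta torus covered √(0.5² + 0.2²) ≈ 0.5 units.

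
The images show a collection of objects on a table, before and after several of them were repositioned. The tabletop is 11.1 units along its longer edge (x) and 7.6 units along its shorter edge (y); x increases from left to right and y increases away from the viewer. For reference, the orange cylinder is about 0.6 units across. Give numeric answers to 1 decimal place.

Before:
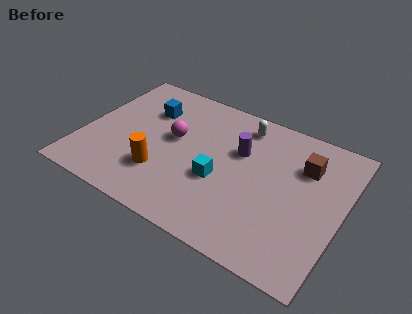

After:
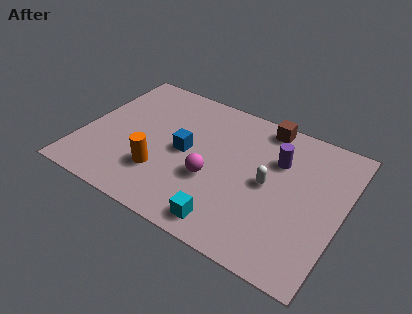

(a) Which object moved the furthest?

the white capsule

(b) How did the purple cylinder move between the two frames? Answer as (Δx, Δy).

(1.6, 0.3)

The purple cylinder was at about (6.6, 4.9) and moved to about (8.2, 5.2).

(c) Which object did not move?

the orange cylinder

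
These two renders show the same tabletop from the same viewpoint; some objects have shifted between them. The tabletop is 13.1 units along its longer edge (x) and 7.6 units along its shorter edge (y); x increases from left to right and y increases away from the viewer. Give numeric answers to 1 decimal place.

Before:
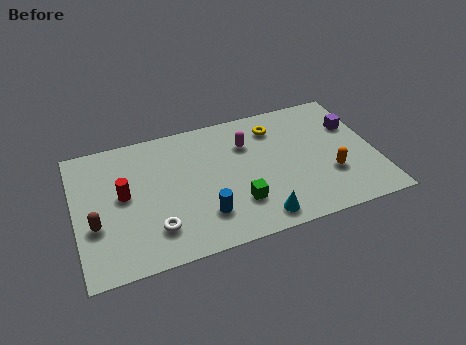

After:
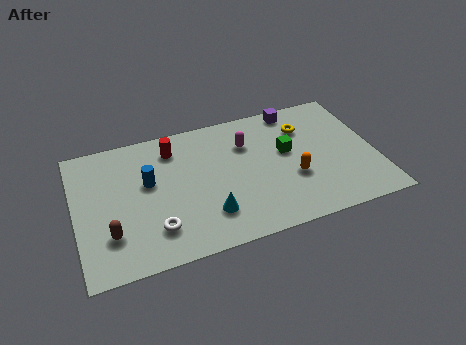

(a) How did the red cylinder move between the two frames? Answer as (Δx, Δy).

(2.3, 2.0)

The red cylinder was at about (2.1, 4.1) and moved to about (4.4, 6.1).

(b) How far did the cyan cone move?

2.3

The cyan cone moved from about (7.7, 1.0) to (5.6, 1.9), a distance of √(2.1² + 0.9²) ≈ 2.3.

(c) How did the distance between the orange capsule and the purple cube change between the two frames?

+1.1

They were about 2.9 units apart before and 4.0 after — 1.1 units further apart.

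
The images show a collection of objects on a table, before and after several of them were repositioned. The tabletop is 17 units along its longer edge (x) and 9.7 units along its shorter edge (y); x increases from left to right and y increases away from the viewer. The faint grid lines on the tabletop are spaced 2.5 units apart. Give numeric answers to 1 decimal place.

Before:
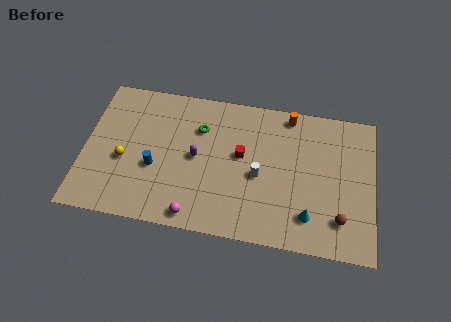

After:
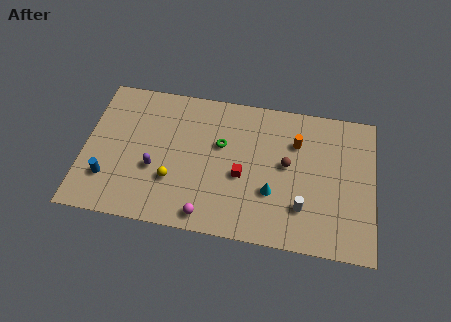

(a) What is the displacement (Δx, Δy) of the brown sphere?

(-3.2, 3.1)

The brown sphere was at about (15.1, 2.2) and moved to about (11.9, 5.3).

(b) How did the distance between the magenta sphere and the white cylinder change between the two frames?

+0.8

Before: roughly 4.9 units apart; after: 5.7. That's 0.8 units further apart.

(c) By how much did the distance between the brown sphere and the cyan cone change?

+0.4

The distance was about 1.8 in the first image and 2.2 in the second, so they moved 0.4 units further apart.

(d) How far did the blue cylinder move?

3.0

The blue cylinder moved from about (4.2, 3.8) to (1.5, 2.6), a distance of √(2.7² + 1.2²) ≈ 3.0.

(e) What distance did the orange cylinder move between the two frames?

1.9

The orange cylinder moved from about (11.9, 8.7) to (12.4, 6.9), a distance of √(0.5² + 1.8²) ≈ 1.9.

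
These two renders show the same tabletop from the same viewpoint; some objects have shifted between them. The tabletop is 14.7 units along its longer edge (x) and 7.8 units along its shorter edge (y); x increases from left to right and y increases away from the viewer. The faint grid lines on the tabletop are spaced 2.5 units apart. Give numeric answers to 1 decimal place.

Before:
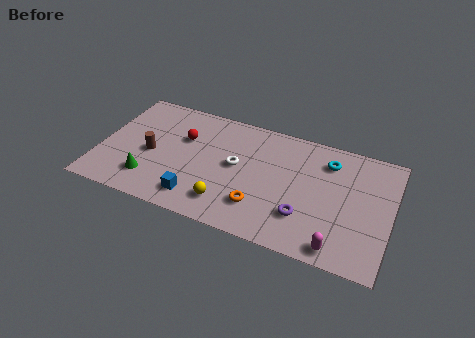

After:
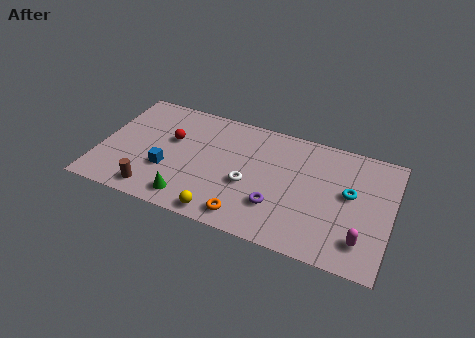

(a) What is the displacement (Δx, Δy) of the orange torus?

(-0.6, -0.9)

From the two frames, the orange torus sits at roughly (8.3, 2.0) before and (7.7, 1.1) after.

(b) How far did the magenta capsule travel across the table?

1.4

The magenta capsule moved from about (12.3, 0.9) to (13.4, 1.7), a distance of √(1.1² + 0.8²) ≈ 1.4.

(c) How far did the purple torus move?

1.4

The purple torus moved from about (10.5, 2.2) to (9.1, 2.3), a distance of √(1.4² + 0.1²) ≈ 1.4.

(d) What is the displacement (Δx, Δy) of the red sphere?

(-0.6, -0.3)

From the two frames, the red sphere sits at roughly (4.1, 5.1) before and (3.5, 4.8) after.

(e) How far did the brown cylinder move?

2.4

The brown cylinder moved from about (2.6, 3.5) to (3.0, 1.1), a distance of √(0.4² + 2.4²) ≈ 2.4.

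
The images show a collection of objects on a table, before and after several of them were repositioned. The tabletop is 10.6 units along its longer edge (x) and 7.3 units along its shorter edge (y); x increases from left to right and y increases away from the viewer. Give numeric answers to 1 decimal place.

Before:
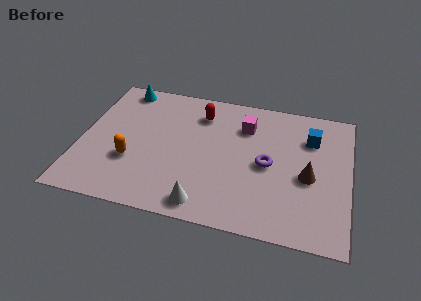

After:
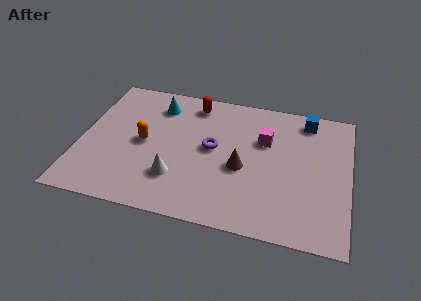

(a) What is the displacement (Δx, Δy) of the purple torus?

(-2.2, 0.4)

The purple torus started near (7.4, 3.5) and ended near (5.2, 3.9).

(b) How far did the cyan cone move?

1.7

From (1.4, 6.5) to (2.9, 5.8), the cyan cone covered √(1.5² + 0.7²) ≈ 1.7 units.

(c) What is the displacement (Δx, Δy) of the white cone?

(-1.2, 1.1)

The white cone started near (5.1, 0.9) and ended near (3.9, 2.0).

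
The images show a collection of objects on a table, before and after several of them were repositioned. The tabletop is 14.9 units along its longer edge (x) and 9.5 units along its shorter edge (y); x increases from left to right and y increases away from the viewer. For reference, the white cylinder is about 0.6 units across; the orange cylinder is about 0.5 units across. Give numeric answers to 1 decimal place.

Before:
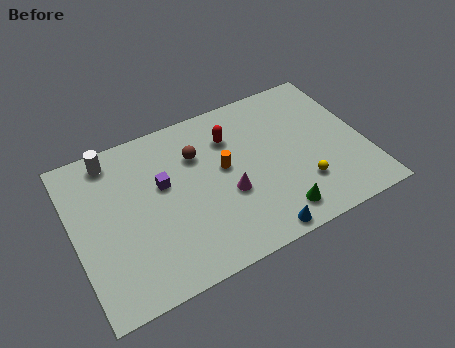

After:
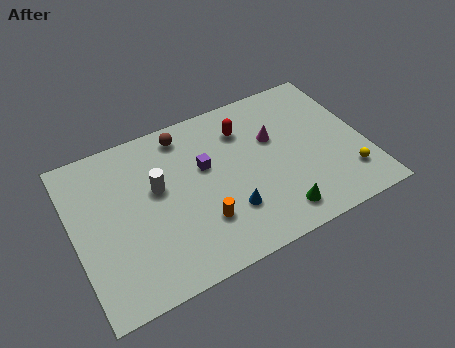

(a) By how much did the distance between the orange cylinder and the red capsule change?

+3.5

They were about 1.8 units apart before and 5.3 after — 3.5 units further apart.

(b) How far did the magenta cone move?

3.5

The magenta cone was near (7.7, 3.7) before and (10.4, 6.0) after, so it travelled √(2.7² + 2.3²) ≈ 3.5 units.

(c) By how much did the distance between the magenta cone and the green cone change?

+1.4

Before: roughly 3.1 units apart; after: 4.5. That's 1.4 units further apart.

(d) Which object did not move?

the green cone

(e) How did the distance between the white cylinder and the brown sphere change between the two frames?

-1.4

They were about 4.5 units apart before and 3.1 after — 1.4 units closer together.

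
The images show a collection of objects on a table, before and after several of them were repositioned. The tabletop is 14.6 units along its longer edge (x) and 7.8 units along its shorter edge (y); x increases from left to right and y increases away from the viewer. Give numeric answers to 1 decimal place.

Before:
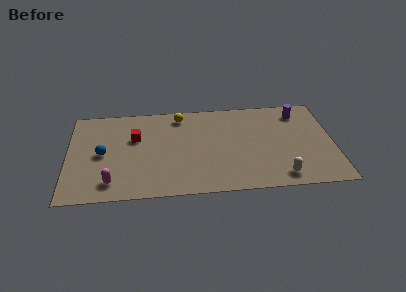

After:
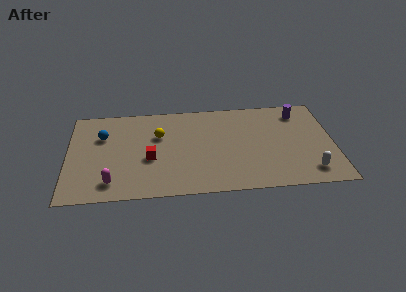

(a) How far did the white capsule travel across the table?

1.6

The white capsule moved from about (11.6, 1.1) to (13.2, 1.4), a distance of √(1.6² + 0.3²) ≈ 1.6.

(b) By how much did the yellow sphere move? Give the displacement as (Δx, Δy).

(-1.2, -1.6)

The yellow sphere started near (6.2, 6.7) and ended near (5.0, 5.1).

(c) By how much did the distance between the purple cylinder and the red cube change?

-0.3

Before: roughly 9.2 units apart; after: 8.9. That's 0.3 units closer together.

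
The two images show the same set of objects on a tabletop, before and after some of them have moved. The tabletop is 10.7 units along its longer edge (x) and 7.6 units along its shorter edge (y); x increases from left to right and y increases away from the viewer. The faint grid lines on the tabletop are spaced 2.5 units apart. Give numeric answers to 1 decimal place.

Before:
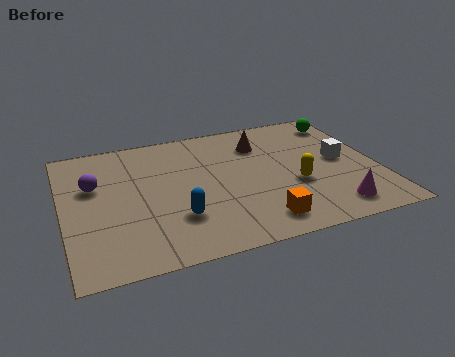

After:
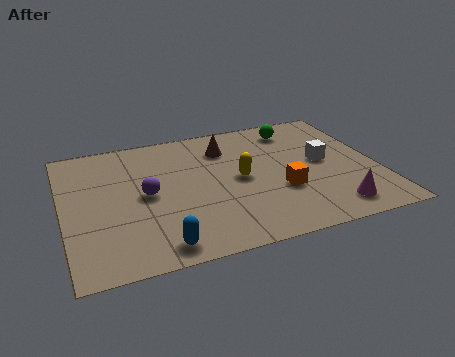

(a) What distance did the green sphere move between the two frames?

1.7

The green sphere was near (9.9, 6.3) before and (8.2, 6.3) after, so it travelled √(1.7² + 0.0²) ≈ 1.7 units.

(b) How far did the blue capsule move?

1.5

From (3.7, 2.2) to (3.0, 0.9), the blue capsule covered √(0.7² + 1.3²) ≈ 1.5 units.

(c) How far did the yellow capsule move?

2.0

The yellow capsule moved from about (7.8, 2.9) to (6.0, 3.8), a distance of √(1.8² + 0.9²) ≈ 2.0.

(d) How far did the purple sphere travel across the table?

2.0

The purple sphere was near (1.1, 4.8) before and (2.8, 3.8) after, so it travelled √(1.7² + 1.0²) ≈ 2.0 units.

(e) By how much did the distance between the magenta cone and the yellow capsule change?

+1.9

Before: roughly 2.0 units apart; after: 3.9. That's 1.9 units further apart.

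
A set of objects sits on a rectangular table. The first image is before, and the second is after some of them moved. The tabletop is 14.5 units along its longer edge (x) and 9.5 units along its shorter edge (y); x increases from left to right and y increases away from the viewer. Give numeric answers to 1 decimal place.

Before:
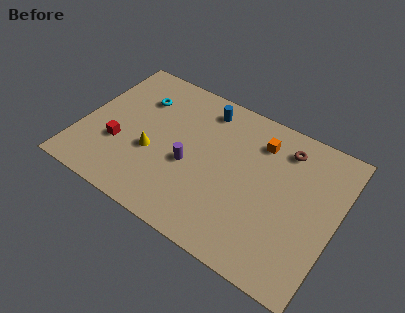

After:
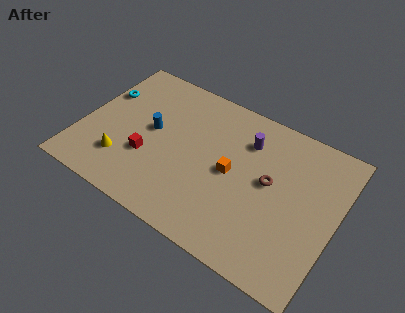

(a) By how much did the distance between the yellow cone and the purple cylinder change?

+5.8

Before: roughly 2.1 units apart; after: 7.9. That's 5.8 units further apart.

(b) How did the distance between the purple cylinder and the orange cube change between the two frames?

-2.4

The distance was about 4.9 in the first image and 2.5 in the second, so they moved 2.4 units closer together.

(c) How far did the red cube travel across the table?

1.7

The red cube was near (2.3, 3.3) before and (4.0, 3.3) after, so it travelled √(1.7² + 0.0²) ≈ 1.7 units.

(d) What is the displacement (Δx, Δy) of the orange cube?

(-1.2, -2.7)

From the two frames, the orange cube sits at roughly (9.8, 7.4) before and (8.6, 4.7) after.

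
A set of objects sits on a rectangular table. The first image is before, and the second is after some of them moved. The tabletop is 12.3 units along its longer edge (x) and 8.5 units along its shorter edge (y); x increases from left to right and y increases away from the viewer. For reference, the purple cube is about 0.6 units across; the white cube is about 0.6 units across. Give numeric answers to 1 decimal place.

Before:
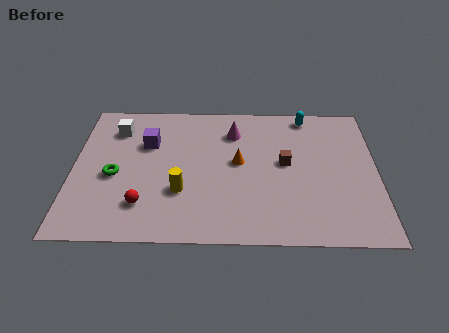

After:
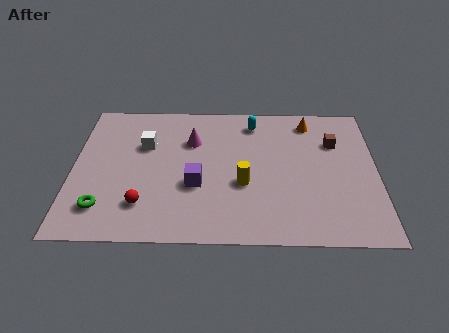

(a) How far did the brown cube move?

2.4

The brown cube moved from about (8.6, 4.6) to (10.6, 5.9), a distance of √(2.0² + 1.3²) ≈ 2.4.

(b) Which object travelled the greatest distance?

the orange cone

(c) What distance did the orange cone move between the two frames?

3.9

From (6.7, 4.6) to (9.6, 7.2), the orange cone covered √(2.9² + 2.6²) ≈ 3.9 units.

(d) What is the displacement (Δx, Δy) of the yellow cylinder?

(2.5, 0.5)

The yellow cylinder started near (4.4, 2.8) and ended near (6.9, 3.3).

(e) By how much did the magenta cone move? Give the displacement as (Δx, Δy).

(-1.7, -0.6)

From the two frames, the magenta cone sits at roughly (6.5, 6.5) before and (4.8, 5.9) after.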